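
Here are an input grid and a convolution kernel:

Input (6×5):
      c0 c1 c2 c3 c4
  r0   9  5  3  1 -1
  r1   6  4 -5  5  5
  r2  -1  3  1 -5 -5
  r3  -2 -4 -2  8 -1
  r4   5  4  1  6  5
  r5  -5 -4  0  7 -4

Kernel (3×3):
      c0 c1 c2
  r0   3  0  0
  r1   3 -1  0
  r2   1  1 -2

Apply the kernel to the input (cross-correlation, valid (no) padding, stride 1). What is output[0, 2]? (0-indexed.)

-5

The receptive field on the input at this output position is [3 1 -1 / -5 5 5 / 1 -5 -5]. Elementwise product with the kernel and sum: 3·3 + -5·3 + 5·-1 + 1·1 + -5·1 + -5·-2.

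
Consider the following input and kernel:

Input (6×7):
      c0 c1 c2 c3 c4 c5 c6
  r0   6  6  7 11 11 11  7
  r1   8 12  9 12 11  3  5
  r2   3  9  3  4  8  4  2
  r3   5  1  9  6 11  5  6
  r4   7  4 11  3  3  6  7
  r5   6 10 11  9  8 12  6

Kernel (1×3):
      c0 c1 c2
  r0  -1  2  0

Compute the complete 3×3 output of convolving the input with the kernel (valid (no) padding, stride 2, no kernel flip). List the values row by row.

6 15 11
15 5 0
1 -5 9

Output[0,0]: The receptive field on the input at this output position is [6 6 7]. Elementwise product with the kernel and sum: 6·-1 + 6·2.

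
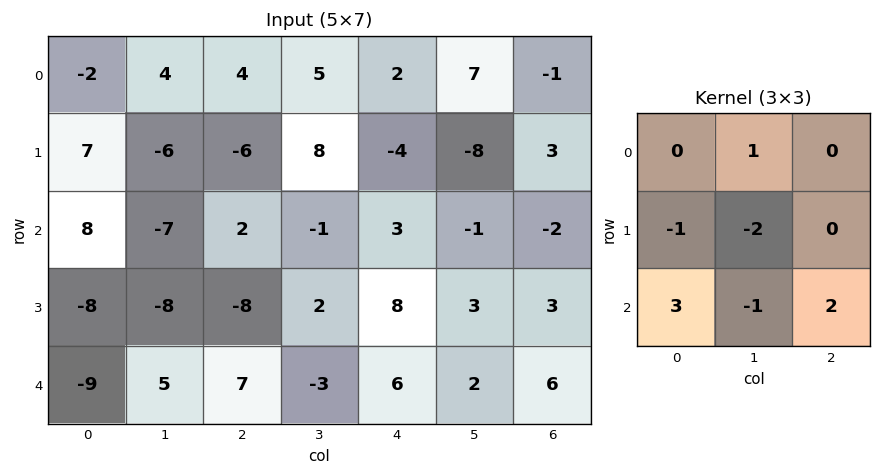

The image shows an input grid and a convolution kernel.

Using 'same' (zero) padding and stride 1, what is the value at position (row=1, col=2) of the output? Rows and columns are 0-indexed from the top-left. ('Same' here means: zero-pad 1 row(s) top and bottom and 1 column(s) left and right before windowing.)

The receptive field on the zero-padded input at this output position is [4 4 5 / -6 -6 8 / -7 2 -1]. Elementwise product with the kernel and sum: 4·1 + -6·-1 + -6·-2 + -7·3 + 2·-1 + -1·2.

-3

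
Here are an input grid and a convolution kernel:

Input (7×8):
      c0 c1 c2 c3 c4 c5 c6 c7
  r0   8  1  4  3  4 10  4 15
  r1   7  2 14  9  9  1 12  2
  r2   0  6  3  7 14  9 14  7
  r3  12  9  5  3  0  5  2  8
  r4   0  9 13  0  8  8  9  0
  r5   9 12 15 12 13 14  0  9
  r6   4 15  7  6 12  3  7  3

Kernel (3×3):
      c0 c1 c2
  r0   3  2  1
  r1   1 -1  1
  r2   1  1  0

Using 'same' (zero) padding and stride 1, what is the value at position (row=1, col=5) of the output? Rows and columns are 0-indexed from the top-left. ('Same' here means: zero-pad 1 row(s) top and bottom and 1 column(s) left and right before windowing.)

The receptive field on the zero-padded input at this output position is [4 10 4 / 9 1 12 / 14 9 14]. Elementwise product with the kernel and sum: 4·3 + 10·2 + 4·1 + 9·1 + 1·-1 + 12·1 + 14·1 + 9·1.

79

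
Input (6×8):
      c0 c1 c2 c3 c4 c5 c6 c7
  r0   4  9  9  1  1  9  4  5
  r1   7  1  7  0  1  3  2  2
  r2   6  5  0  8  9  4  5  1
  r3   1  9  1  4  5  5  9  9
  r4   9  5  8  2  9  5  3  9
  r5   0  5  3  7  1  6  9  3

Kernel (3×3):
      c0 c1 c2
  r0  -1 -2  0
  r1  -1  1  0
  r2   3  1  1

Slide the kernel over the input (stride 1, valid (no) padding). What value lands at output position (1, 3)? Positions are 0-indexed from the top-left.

21

The receptive field on the input at this output position is [0 1 3 / 8 9 4 / 4 5 5]. Elementwise product with the kernel and sum: 0·-1 + 1·-2 + 8·-1 + 9·1 + 4·3 + 5·1 + 5·1.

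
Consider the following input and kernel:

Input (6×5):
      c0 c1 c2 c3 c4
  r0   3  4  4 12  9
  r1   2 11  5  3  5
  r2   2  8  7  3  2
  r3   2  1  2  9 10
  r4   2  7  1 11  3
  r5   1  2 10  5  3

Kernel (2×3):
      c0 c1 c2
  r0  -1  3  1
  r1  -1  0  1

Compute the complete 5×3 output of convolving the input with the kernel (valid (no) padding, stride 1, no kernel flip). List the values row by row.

16 12 41
41 2 4
29 24 12
2 18 37
29 10 28

Output[0,0]: The receptive field on the input at this output position is [3 4 4 / 2 11 5]. Elementwise product with the kernel and sum: 3·-1 + 4·3 + 4·1 + 2·-1 + 5·1.
Output[0,1]: The receptive field on the input at this output position is [4 4 12 / 11 5 3]. Elementwise product with the kernel and sum: 4·-1 + 4·3 + 12·1 + 11·-1 + 3·1.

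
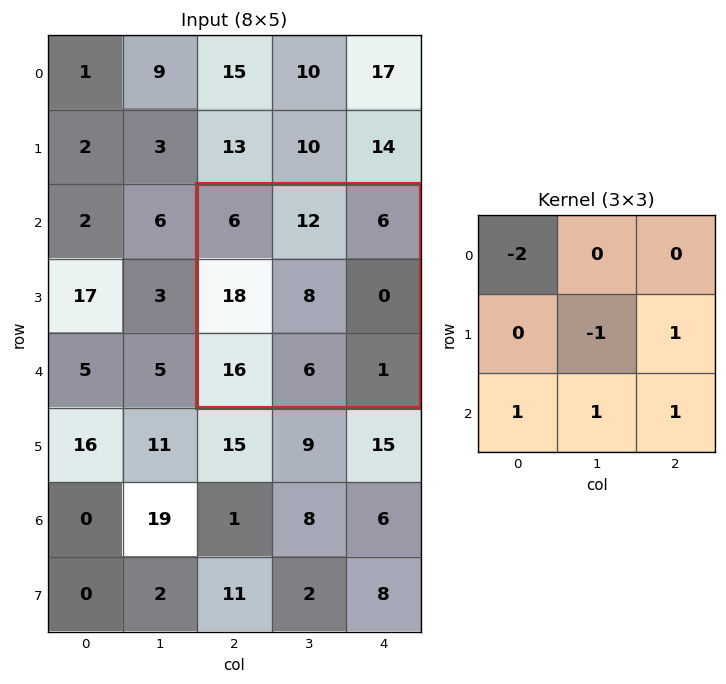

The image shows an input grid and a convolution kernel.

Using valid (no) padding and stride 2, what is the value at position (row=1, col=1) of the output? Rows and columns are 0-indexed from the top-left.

The receptive field on the input at this output position is [6 12 6 / 18 8 0 / 16 6 1]. Elementwise product with the kernel and sum: 6·-2 + 8·-1 + 0·1 + 16·1 + 6·1 + 1·1.

3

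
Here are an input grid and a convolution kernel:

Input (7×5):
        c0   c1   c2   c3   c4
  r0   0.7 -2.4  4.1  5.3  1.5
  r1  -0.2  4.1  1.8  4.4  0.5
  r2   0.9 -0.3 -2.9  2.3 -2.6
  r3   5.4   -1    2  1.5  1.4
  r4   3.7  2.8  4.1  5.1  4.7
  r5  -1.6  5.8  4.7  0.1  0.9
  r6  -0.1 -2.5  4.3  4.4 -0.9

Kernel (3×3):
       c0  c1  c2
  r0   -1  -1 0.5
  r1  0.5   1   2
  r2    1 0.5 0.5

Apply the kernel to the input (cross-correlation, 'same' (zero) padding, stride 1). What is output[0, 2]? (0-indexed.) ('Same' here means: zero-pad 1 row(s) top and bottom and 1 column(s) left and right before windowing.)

20.7

The receptive field on the zero-padded input at this output position is [0 0 0 / -2.4 4.1 5.3 / 4.1 1.8 4.4]. Elementwise product with the kernel and sum: 0·-1 + 0·-1 + 0·0.5 + -2.4·0.5 + 4.1·1 + 5.3·2 + 4.1·1 + 1.8·0.5 + 4.4·0.5.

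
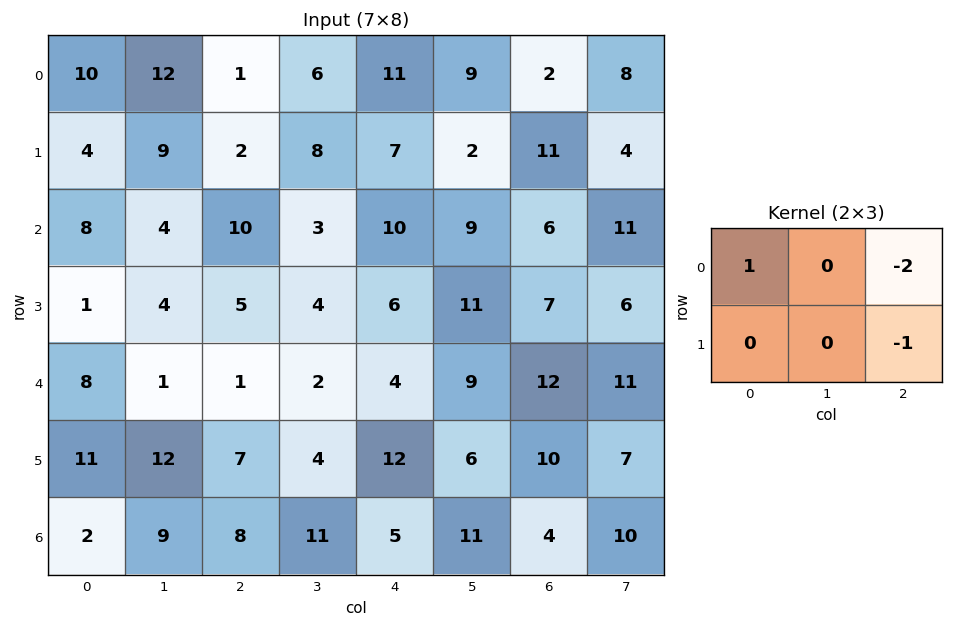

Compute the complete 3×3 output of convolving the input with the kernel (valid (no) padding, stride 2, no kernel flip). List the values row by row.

Output[0,0]: The receptive field on the input at this output position is [10 12 1 / 4 9 2]. Elementwise product with the kernel and sum: 10·1 + 1·-2 + 2·-1.
Output[0,1]: The receptive field on the input at this output position is [1 6 11 / 2 8 7]. Elementwise product with the kernel and sum: 1·1 + 11·-2 + 7·-1.

6 -28 -4
-17 -16 -9
-1 -19 -30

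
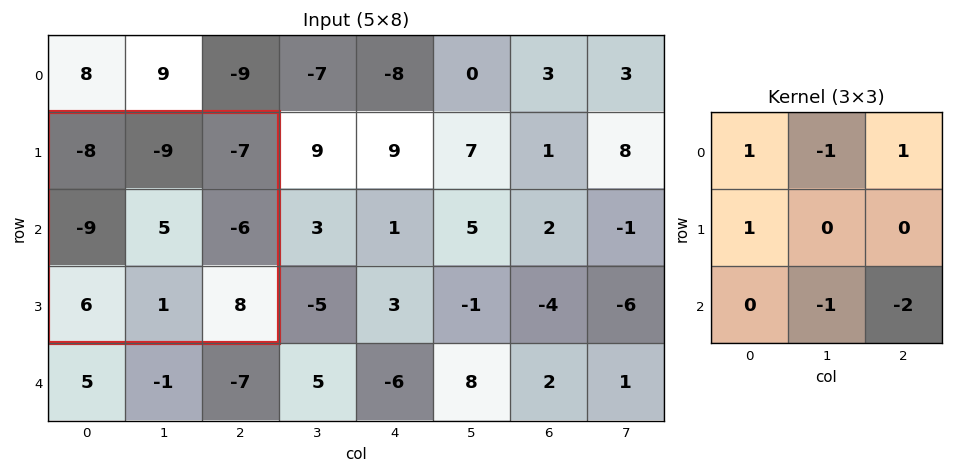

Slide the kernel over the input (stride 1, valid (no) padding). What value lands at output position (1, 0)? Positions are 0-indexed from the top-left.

The receptive field on the input at this output position is [-8 -9 -7 / -9 5 -6 / 6 1 8]. Elementwise product with the kernel and sum: -8·1 + -9·-1 + -7·1 + -9·1 + 1·-1 + 8·-2.

-32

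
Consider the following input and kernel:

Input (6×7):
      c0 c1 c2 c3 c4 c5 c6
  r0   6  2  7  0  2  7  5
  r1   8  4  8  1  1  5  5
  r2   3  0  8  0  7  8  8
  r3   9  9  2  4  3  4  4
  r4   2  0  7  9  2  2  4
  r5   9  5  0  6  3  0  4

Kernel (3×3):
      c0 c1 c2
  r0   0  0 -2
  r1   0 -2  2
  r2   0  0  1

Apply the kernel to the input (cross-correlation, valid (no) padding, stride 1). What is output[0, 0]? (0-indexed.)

2

The receptive field on the input at this output position is [6 2 7 / 8 4 8 / 3 0 8]. Elementwise product with the kernel and sum: 7·-2 + 4·-2 + 8·2 + 8·1.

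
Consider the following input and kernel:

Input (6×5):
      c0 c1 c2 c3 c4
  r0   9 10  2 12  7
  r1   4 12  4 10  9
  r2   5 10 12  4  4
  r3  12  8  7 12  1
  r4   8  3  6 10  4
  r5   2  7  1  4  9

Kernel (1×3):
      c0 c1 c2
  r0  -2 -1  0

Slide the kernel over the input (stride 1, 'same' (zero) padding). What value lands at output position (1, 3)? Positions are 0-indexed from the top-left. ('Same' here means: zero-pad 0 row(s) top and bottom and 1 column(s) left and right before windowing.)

-18

The receptive field on the zero-padded input at this output position is [4 10 9]. Elementwise product with the kernel and sum: 4·-2 + 10·-1.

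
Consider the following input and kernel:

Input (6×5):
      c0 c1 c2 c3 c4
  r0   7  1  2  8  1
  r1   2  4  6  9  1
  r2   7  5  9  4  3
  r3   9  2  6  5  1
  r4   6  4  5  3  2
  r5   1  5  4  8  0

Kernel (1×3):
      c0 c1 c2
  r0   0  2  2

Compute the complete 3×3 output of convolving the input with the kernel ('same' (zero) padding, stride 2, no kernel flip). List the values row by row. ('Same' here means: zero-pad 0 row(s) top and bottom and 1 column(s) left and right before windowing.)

Output[0,0]: The receptive field on the zero-padded input at this output position is [0 7 1]. Elementwise product with the kernel and sum: 7·2 + 1·2.

16 20 2
24 26 6
20 16 4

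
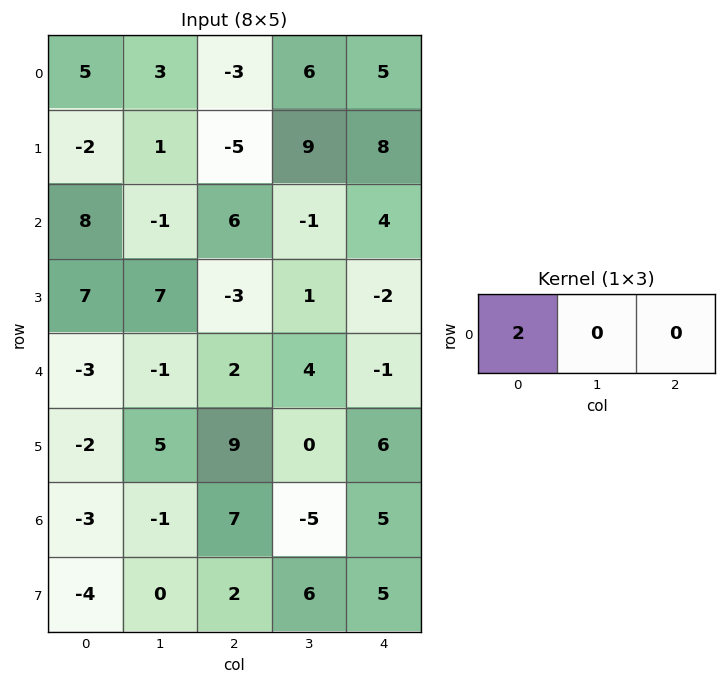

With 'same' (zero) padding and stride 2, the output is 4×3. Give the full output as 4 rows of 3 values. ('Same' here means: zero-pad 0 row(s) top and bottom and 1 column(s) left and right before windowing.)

0 6 12
0 -2 -2
0 -2 8
0 -2 -10

Output[0,0]: The receptive field on the zero-padded input at this output position is [0 5 3]. Elementwise product with the kernel and sum: 0·2.
Output[0,1]: The receptive field on the zero-padded input at this output position is [3 -3 6]. Elementwise product with the kernel and sum: 3·2.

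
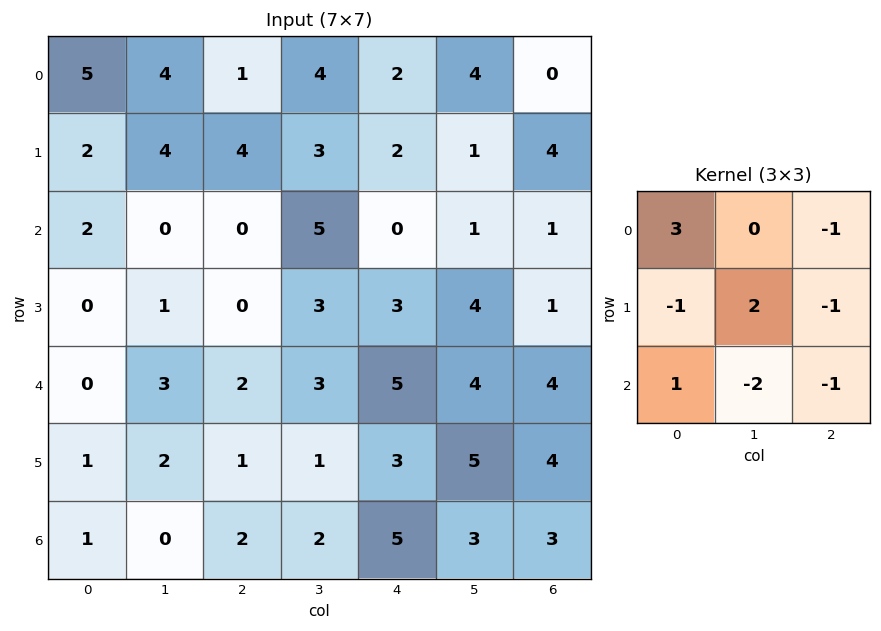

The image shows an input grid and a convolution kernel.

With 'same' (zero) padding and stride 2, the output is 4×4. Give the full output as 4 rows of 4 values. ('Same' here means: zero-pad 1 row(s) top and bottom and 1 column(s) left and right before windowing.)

-2 -13 -6 -11
-1 2 -5 6
-8 -3 -2 13
0 7 3 18

Output[0,0]: The receptive field on the zero-padded input at this output position is [0 0 0 / 0 5 4 / 0 2 4]. Elementwise product with the kernel and sum: 0·3 + 0·-1 + 0·-1 + 5·2 + 4·-1 + 0·1 + 2·-2 + 4·-1.
Output[0,1]: The receptive field on the zero-padded input at this output position is [0 0 0 / 4 1 4 / 4 4 3]. Elementwise product with the kernel and sum: 0·3 + 0·-1 + 4·-1 + 1·2 + 4·-1 + 4·1 + 4·-2 + 3·-1.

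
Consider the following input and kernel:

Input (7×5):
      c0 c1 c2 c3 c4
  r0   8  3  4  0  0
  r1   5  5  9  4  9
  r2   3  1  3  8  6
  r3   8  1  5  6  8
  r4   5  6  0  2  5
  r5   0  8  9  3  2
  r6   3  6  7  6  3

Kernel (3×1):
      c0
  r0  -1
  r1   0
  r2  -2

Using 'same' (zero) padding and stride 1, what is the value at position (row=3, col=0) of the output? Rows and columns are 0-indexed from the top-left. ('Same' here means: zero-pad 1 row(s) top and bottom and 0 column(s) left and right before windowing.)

-13

The receptive field on the zero-padded input at this output position is [3 / 8 / 5]. Elementwise product with the kernel and sum: 3·-1 + 5·-2.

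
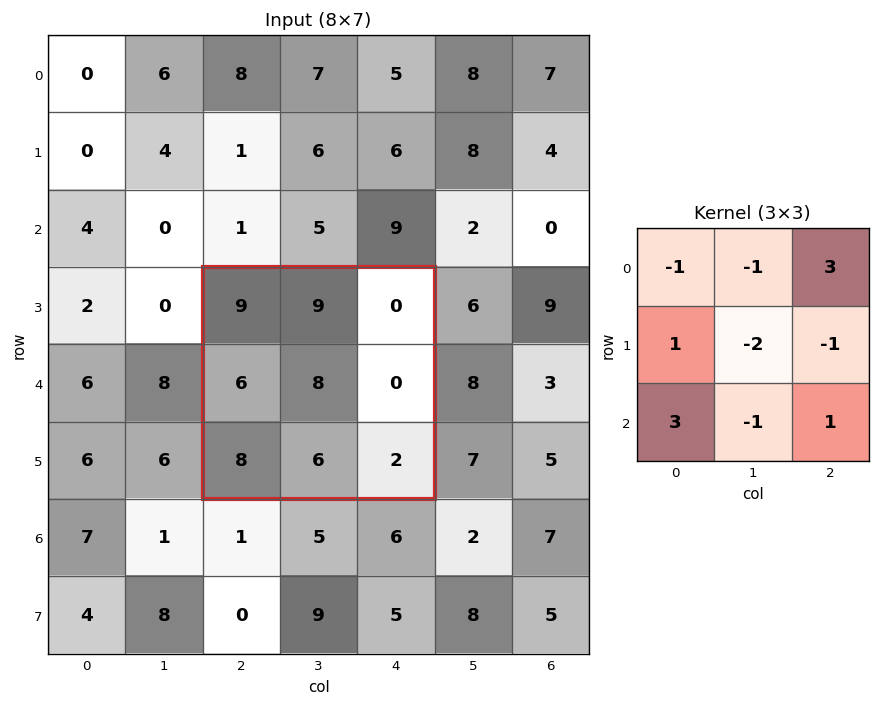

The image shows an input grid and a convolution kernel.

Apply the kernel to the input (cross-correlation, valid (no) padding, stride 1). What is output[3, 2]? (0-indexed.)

The receptive field on the input at this output position is [9 9 0 / 6 8 0 / 8 6 2]. Elementwise product with the kernel and sum: 9·-1 + 9·-1 + 0·3 + 6·1 + 8·-2 + 0·-1 + 8·3 + 6·-1 + 2·1.

-8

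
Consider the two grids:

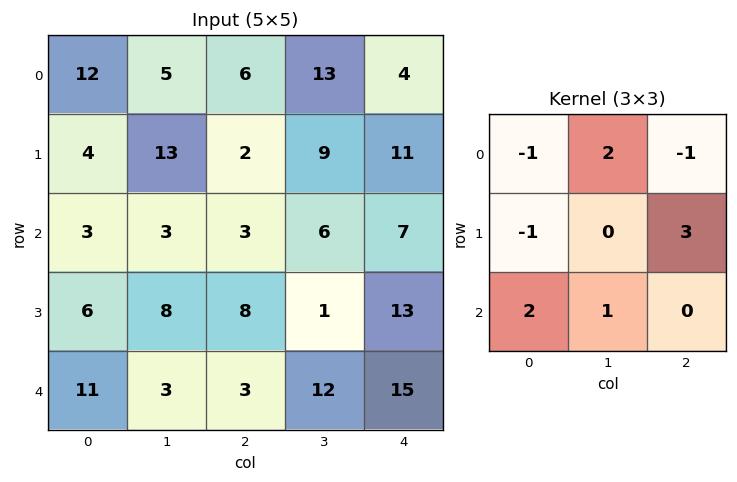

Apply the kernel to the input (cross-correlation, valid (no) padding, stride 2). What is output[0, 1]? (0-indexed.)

The receptive field on the input at this output position is [6 13 4 / 2 9 11 / 3 6 7]. Elementwise product with the kernel and sum: 6·-1 + 13·2 + 4·-1 + 2·-1 + 11·3 + 3·2 + 6·1.

59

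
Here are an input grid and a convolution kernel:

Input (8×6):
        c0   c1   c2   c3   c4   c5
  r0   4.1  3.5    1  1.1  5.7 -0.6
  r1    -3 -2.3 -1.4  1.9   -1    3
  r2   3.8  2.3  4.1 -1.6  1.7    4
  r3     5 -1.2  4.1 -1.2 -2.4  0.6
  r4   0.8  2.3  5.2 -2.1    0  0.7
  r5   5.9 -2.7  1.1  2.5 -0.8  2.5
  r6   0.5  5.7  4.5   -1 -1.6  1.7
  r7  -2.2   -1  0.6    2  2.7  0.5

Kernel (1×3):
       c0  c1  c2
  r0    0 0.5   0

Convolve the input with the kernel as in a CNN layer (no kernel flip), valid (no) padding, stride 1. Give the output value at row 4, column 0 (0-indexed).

The receptive field on the input at this output position is [0.8 2.3 5.2]. Elementwise product with the kernel and sum: 2.3·0.5.

1.15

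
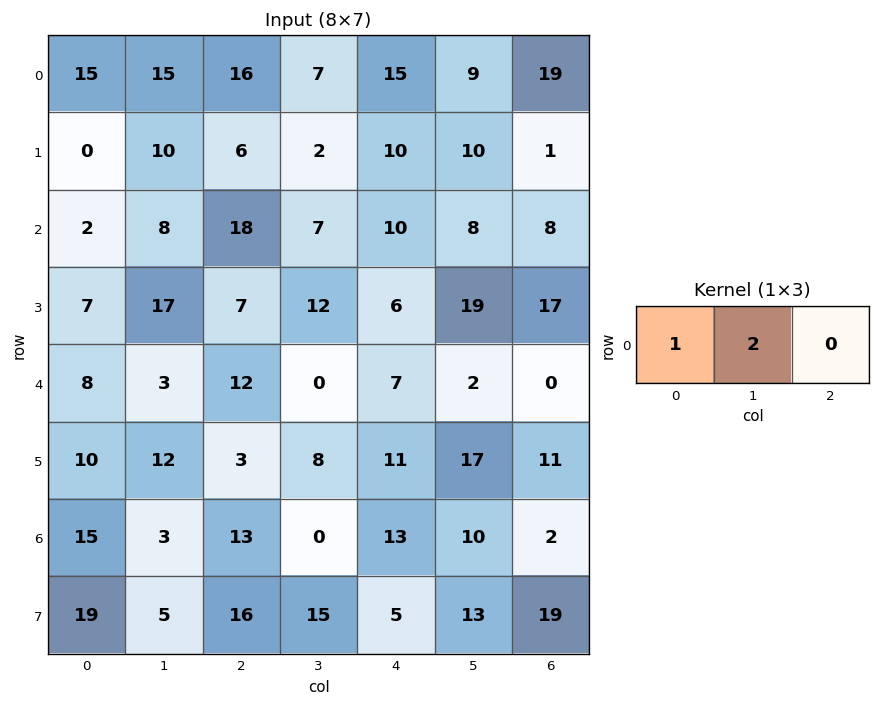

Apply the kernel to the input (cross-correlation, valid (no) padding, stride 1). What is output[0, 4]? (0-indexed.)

The receptive field on the input at this output position is [15 9 19]. Elementwise product with the kernel and sum: 15·1 + 9·2.

33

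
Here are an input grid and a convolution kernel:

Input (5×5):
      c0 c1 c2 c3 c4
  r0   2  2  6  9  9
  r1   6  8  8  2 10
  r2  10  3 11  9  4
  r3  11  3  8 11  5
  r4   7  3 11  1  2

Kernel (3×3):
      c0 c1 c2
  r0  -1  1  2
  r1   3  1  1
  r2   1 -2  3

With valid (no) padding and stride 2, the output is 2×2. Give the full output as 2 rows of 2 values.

83 62
93 61

Output[0,0]: The receptive field on the input at this output position is [2 2 6 / 6 8 8 / 10 3 11]. Elementwise product with the kernel and sum: 2·-1 + 2·1 + 6·2 + 6·3 + 8·1 + 8·1 + 10·1 + 3·-2 + 11·3.
Output[0,1]: The receptive field on the input at this output position is [6 9 9 / 8 2 10 / 11 9 4]. Elementwise product with the kernel and sum: 6·-1 + 9·1 + 9·2 + 8·3 + 2·1 + 10·1 + 11·1 + 9·-2 + 4·3.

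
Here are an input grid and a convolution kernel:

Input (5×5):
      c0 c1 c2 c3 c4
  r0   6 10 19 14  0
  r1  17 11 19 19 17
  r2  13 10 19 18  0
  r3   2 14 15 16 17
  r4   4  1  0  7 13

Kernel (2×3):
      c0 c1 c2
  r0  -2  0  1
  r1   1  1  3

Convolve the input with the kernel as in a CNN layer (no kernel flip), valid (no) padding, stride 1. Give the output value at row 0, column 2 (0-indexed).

The receptive field on the input at this output position is [19 14 0 / 19 19 17]. Elementwise product with the kernel and sum: 19·-2 + 0·1 + 19·1 + 19·1 + 17·3.

51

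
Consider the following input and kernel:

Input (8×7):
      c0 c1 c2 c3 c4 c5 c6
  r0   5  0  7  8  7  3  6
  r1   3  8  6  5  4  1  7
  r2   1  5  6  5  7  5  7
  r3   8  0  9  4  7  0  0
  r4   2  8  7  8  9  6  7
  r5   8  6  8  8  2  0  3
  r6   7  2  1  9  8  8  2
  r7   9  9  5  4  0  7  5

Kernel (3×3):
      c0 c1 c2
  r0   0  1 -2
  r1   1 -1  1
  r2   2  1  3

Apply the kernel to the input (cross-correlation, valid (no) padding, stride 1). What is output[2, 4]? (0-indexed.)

The receptive field on the input at this output position is [7 5 7 / 7 0 0 / 9 6 7]. Elementwise product with the kernel and sum: 5·1 + 7·-2 + 7·1 + 0·-1 + 0·1 + 9·2 + 6·1 + 7·3.

43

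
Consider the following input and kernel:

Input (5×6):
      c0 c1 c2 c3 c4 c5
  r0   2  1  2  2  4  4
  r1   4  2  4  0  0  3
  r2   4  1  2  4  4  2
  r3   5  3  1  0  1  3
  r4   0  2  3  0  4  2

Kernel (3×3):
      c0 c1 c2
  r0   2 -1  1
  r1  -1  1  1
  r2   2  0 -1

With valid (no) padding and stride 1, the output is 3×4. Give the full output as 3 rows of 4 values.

13 2 2 13
18 11 15 2
5 6 6 8

Output[0,0]: The receptive field on the input at this output position is [2 1 2 / 4 2 4 / 4 1 2]. Elementwise product with the kernel and sum: 2·2 + 1·-1 + 2·1 + 4·-1 + 2·1 + 4·1 + 4·2 + 2·-1.
Output[0,1]: The receptive field on the input at this output position is [1 2 2 / 2 4 0 / 1 2 4]. Elementwise product with the kernel and sum: 1·2 + 2·-1 + 2·1 + 2·-1 + 4·1 + 0·1 + 1·2 + 4·-1.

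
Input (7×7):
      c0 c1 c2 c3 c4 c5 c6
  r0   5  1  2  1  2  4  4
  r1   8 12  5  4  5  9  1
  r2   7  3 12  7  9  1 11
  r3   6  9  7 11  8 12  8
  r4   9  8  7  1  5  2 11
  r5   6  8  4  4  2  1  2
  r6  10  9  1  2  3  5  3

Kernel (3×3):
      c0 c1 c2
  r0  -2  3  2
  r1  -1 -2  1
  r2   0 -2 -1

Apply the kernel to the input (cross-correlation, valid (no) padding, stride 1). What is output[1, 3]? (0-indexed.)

-27

The receptive field on the input at this output position is [4 5 9 / 7 9 1 / 11 8 12]. Elementwise product with the kernel and sum: 4·-2 + 5·3 + 9·2 + 7·-1 + 9·-2 + 1·1 + 8·-2 + 12·-1.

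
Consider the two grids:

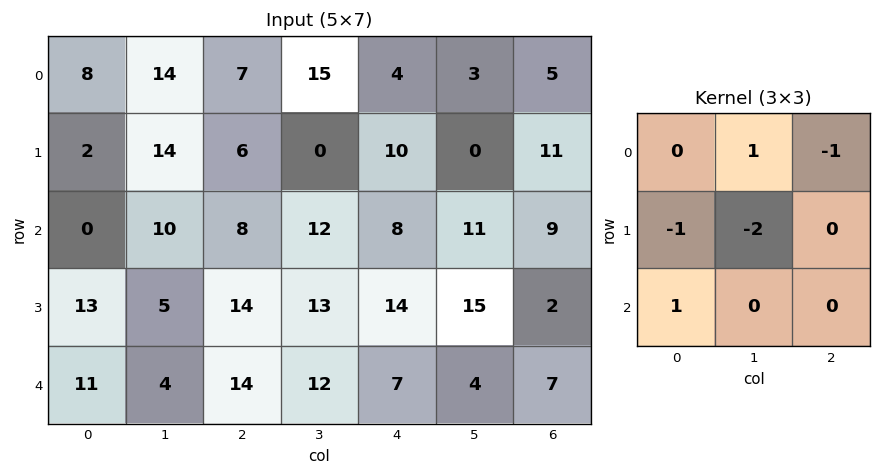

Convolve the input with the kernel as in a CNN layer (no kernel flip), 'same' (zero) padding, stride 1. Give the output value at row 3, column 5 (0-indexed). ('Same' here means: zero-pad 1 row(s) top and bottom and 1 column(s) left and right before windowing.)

-35

The receptive field on the zero-padded input at this output position is [8 11 9 / 14 15 2 / 7 4 7]. Elementwise product with the kernel and sum: 11·1 + 9·-1 + 14·-1 + 15·-2 + 7·1.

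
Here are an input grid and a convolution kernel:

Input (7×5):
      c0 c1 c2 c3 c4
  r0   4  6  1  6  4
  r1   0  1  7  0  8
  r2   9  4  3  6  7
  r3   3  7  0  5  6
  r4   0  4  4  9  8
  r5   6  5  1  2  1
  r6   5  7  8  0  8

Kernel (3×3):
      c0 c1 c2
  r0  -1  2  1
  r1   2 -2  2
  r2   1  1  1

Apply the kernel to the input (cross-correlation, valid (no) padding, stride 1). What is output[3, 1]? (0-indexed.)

The receptive field on the input at this output position is [7 0 5 / 4 4 9 / 5 1 2]. Elementwise product with the kernel and sum: 7·-1 + 0·2 + 5·1 + 4·2 + 4·-2 + 9·2 + 5·1 + 1·1 + 2·1.

24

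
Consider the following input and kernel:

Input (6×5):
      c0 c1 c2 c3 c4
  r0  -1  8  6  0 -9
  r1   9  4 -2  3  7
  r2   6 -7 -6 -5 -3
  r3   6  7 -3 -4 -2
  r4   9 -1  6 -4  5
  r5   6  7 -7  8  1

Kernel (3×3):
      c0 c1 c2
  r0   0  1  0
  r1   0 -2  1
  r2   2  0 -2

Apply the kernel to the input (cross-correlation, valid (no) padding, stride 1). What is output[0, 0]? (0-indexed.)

The receptive field on the input at this output position is [-1 8 6 / 9 4 -2 / 6 -7 -6]. Elementwise product with the kernel and sum: 8·1 + 4·-2 + -2·1 + 6·2 + -6·-2.

22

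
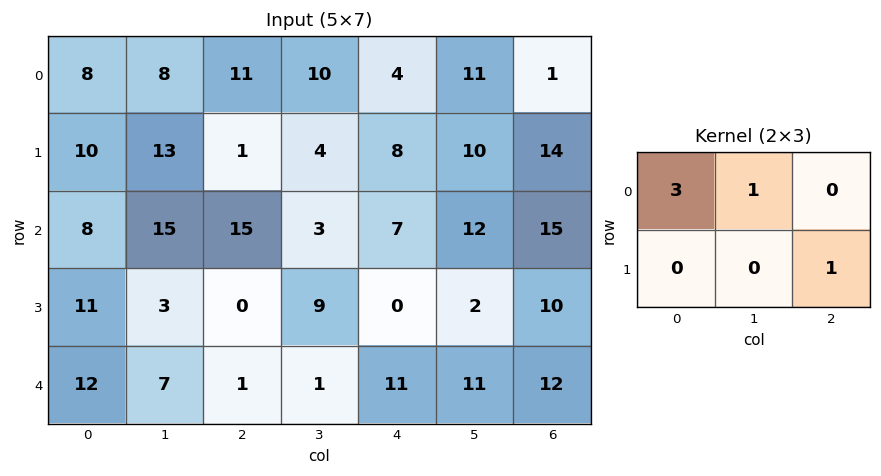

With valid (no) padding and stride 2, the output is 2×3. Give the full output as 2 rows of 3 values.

Output[0,0]: The receptive field on the input at this output position is [8 8 11 / 10 13 1]. Elementwise product with the kernel and sum: 8·3 + 8·1 + 1·1.

33 51 37
39 48 43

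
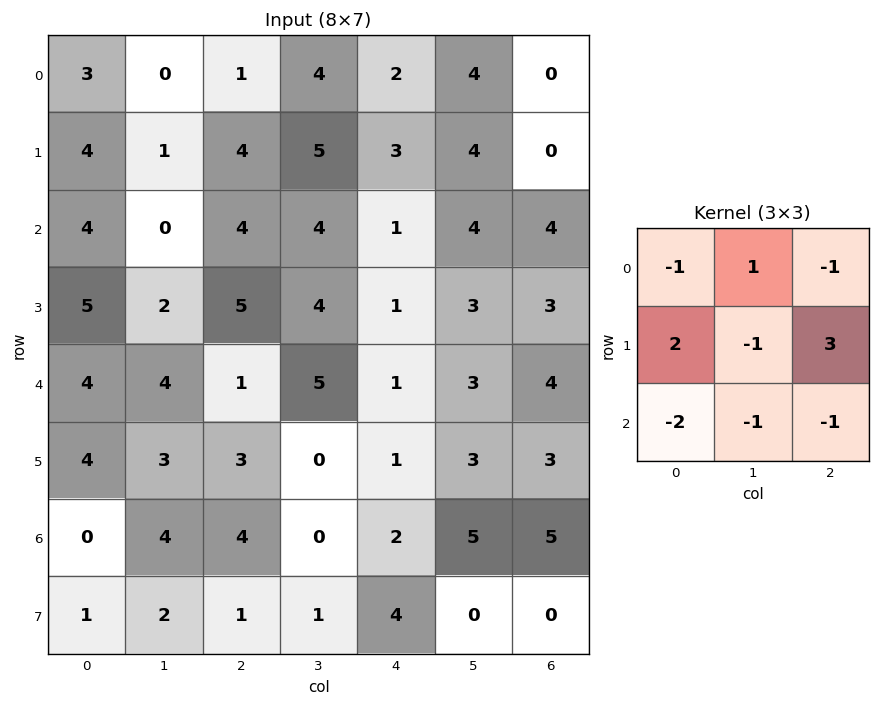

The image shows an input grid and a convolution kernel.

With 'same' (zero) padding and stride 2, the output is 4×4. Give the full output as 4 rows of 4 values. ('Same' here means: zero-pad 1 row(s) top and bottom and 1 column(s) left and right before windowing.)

-8 0 1 0
-8 -7 1 -9
4 12 8 -7
10 -2 5 5

Output[0,0]: The receptive field on the zero-padded input at this output position is [0 0 0 / 0 3 0 / 0 4 1]. Elementwise product with the kernel and sum: 0·-1 + 0·1 + 0·-1 + 0·2 + 3·-1 + 0·3 + 0·-2 + 4·-1 + 1·-1.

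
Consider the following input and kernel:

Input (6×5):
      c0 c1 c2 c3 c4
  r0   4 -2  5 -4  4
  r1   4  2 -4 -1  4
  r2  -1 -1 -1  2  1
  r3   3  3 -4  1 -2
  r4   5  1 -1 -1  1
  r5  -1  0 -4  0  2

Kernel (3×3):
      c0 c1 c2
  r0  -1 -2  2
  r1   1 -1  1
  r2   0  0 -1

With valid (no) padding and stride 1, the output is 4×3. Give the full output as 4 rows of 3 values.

9 -13 11
-13 5 14
-2 16 -9
-10 8 -3

Output[0,0]: The receptive field on the input at this output position is [4 -2 5 / 4 2 -4 / -1 -1 -1]. Elementwise product with the kernel and sum: 4·-1 + -2·-2 + 5·2 + 4·1 + 2·-1 + -4·1 + -1·-1.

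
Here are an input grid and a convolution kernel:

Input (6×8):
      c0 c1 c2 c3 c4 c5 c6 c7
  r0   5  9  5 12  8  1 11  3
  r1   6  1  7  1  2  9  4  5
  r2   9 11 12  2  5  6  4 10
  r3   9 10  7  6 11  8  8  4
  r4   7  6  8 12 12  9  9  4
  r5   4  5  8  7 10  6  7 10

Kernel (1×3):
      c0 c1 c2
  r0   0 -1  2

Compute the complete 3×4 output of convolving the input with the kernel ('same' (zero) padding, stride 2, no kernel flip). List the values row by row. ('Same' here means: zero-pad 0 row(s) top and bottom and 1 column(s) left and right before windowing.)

Output[0,0]: The receptive field on the zero-padded input at this output position is [0 5 9]. Elementwise product with the kernel and sum: 5·-1 + 9·2.

13 19 -6 -5
13 -8 7 16
5 16 6 -1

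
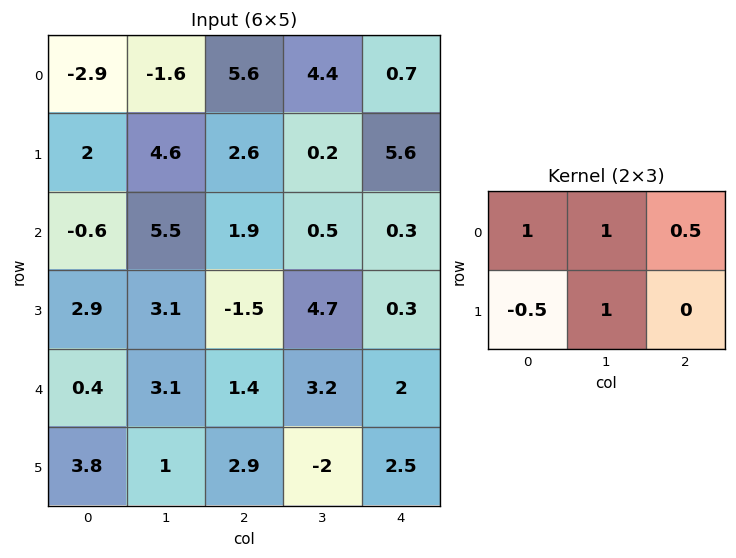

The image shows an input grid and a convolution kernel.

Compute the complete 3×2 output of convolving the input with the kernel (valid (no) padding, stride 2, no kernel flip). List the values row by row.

1.9 9.25
7.5 8
3.3 2.15

Output[0,0]: The receptive field on the input at this output position is [-2.9 -1.6 5.6 / 2 4.6 2.6]. Elementwise product with the kernel and sum: -2.9·1 + -1.6·1 + 5.6·0.5 + 2·-0.5 + 4.6·1.
Output[0,1]: The receptive field on the input at this output position is [5.6 4.4 0.7 / 2.6 0.2 5.6]. Elementwise product with the kernel and sum: 5.6·1 + 4.4·1 + 0.7·0.5 + 2.6·-0.5 + 0.2·1.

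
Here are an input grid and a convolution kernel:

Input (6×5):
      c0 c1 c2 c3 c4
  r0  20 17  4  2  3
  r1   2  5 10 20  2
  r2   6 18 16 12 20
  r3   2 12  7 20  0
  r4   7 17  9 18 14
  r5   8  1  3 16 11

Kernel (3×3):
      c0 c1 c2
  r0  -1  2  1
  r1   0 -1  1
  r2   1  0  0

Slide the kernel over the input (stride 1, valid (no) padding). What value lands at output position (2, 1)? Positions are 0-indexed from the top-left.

The receptive field on the input at this output position is [18 16 12 / 12 7 20 / 17 9 18]. Elementwise product with the kernel and sum: 18·-1 + 16·2 + 12·1 + 7·-1 + 20·1 + 17·1.

56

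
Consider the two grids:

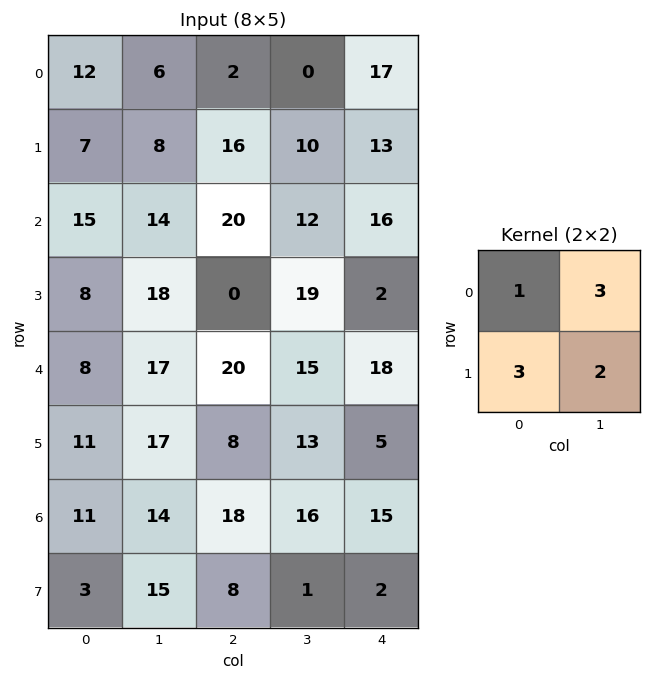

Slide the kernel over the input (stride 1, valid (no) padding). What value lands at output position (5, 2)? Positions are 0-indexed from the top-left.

The receptive field on the input at this output position is [8 13 / 18 16]. Elementwise product with the kernel and sum: 8·1 + 13·3 + 18·3 + 16·2.

133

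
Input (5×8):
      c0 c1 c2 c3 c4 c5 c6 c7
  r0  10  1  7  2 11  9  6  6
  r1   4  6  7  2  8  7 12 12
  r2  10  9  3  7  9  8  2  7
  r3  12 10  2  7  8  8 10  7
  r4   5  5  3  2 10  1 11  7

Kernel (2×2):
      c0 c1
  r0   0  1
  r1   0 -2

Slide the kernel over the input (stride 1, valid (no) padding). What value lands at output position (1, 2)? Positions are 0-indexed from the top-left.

The receptive field on the input at this output position is [7 2 / 3 7]. Elementwise product with the kernel and sum: 2·1 + 7·-2.

-12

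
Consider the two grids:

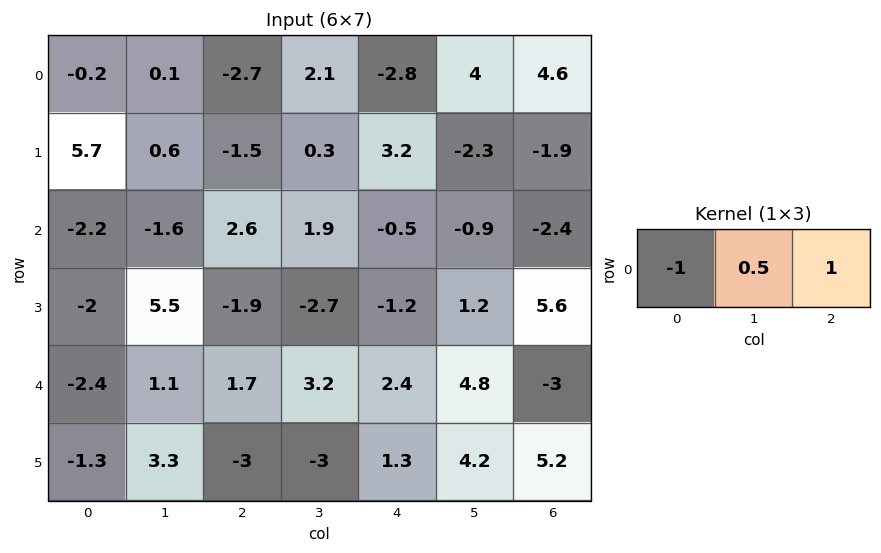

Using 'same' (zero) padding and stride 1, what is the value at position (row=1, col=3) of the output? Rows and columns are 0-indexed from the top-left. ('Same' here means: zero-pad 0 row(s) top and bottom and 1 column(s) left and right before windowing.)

4.85

The receptive field on the zero-padded input at this output position is [-1.5 0.3 3.2]. Elementwise product with the kernel and sum: -1.5·-1 + 0.3·0.5 + 3.2·1.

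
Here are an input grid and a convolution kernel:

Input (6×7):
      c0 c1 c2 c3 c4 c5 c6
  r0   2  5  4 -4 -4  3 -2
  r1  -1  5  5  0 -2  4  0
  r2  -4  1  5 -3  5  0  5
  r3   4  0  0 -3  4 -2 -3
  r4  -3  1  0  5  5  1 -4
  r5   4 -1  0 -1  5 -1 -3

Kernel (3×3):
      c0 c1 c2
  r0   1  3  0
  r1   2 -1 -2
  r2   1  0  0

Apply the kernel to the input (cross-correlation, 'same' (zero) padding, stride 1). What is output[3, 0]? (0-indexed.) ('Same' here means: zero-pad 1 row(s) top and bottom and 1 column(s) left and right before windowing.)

The receptive field on the zero-padded input at this output position is [0 -4 1 / 0 4 0 / 0 -3 1]. Elementwise product with the kernel and sum: 0·1 + -4·3 + 0·2 + 4·-1 + 0·-2 + 0·1.

-16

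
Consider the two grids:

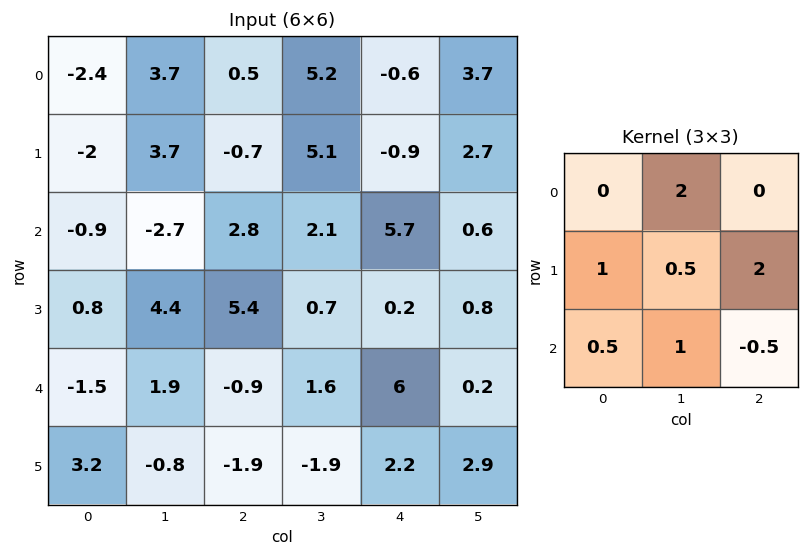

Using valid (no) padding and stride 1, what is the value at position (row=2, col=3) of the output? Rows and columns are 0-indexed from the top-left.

20.5

The receptive field on the input at this output position is [2.1 5.7 0.6 / 0.7 0.2 0.8 / 1.6 6 0.2]. Elementwise product with the kernel and sum: 5.7·2 + 0.7·1 + 0.2·0.5 + 0.8·2 + 1.6·0.5 + 6·1 + 0.2·-0.5.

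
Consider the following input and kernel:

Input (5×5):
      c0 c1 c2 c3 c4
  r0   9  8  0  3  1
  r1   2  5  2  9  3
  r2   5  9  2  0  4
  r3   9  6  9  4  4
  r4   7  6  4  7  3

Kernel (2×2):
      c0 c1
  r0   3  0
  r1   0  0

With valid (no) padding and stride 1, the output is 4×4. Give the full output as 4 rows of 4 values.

Output[0,0]: The receptive field on the input at this output position is [9 8 / 2 5]. Elementwise product with the kernel and sum: 9·3.
Output[0,1]: The receptive field on the input at this output position is [8 0 / 5 2]. Elementwise product with the kernel and sum: 8·3.

27 24 0 9
6 15 6 27
15 27 6 0
27 18 27 12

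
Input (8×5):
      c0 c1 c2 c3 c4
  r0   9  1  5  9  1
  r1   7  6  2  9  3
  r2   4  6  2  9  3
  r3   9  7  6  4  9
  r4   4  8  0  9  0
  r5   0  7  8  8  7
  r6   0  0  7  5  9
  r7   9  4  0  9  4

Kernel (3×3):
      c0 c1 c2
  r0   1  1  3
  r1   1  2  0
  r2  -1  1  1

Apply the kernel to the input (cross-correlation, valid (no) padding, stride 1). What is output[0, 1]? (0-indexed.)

48

The receptive field on the input at this output position is [1 5 9 / 6 2 9 / 6 2 9]. Elementwise product with the kernel and sum: 1·1 + 5·1 + 9·3 + 6·1 + 2·2 + 6·-1 + 2·1 + 9·1.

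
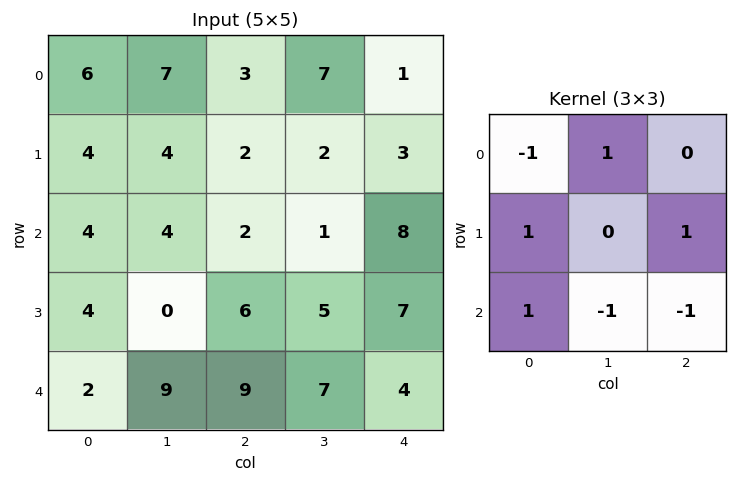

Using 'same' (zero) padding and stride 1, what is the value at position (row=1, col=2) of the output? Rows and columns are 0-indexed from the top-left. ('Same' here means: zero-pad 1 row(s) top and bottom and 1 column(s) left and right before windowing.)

3

The receptive field on the zero-padded input at this output position is [7 3 7 / 4 2 2 / 4 2 1]. Elementwise product with the kernel and sum: 7·-1 + 3·1 + 4·1 + 2·1 + 4·1 + 2·-1 + 1·-1.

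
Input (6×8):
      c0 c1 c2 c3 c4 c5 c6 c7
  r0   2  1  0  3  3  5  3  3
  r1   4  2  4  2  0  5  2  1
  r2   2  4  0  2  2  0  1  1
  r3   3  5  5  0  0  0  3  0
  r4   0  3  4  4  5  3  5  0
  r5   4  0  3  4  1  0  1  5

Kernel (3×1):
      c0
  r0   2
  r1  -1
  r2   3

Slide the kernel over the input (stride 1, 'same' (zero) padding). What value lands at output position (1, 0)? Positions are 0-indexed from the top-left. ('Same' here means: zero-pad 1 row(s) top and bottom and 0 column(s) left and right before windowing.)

6

The receptive field on the zero-padded input at this output position is [2 / 4 / 2]. Elementwise product with the kernel and sum: 2·2 + 4·-1 + 2·3.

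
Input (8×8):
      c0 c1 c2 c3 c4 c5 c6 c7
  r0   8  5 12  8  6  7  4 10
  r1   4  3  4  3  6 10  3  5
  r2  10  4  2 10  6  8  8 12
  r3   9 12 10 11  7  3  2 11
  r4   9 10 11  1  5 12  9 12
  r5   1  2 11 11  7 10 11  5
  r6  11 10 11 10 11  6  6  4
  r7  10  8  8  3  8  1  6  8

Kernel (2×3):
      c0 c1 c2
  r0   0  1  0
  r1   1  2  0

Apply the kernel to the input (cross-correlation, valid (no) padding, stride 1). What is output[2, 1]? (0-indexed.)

The receptive field on the input at this output position is [4 2 10 / 12 10 11]. Elementwise product with the kernel and sum: 2·1 + 12·1 + 10·2.

34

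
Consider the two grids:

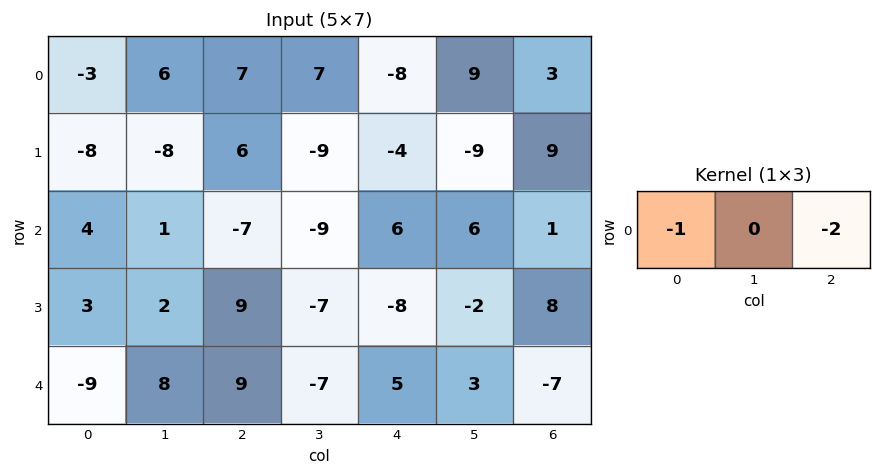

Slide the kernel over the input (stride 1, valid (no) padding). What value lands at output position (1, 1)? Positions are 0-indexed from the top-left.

The receptive field on the input at this output position is [-8 6 -9]. Elementwise product with the kernel and sum: -8·-1 + -9·-2.

26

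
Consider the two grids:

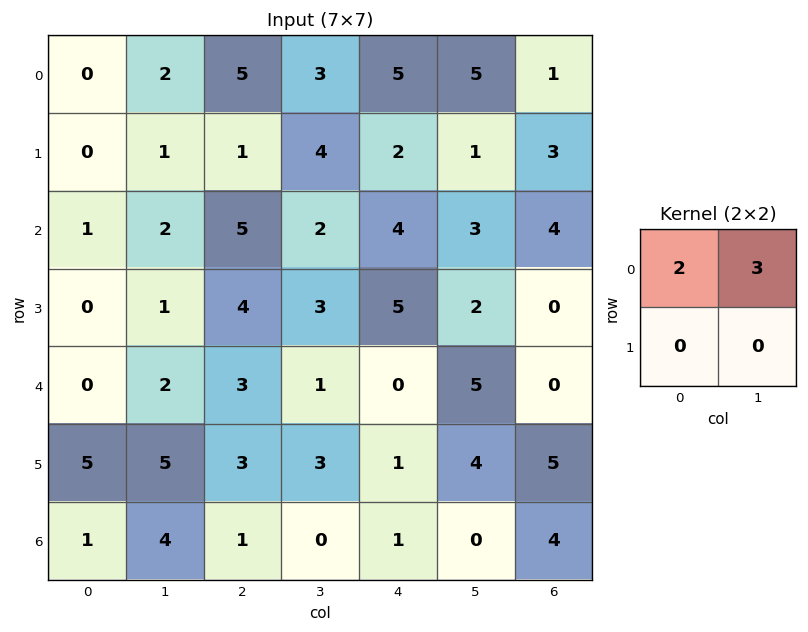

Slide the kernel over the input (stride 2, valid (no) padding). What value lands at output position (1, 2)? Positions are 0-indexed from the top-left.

17

The receptive field on the input at this output position is [4 3 / 5 2]. Elementwise product with the kernel and sum: 4·2 + 3·3.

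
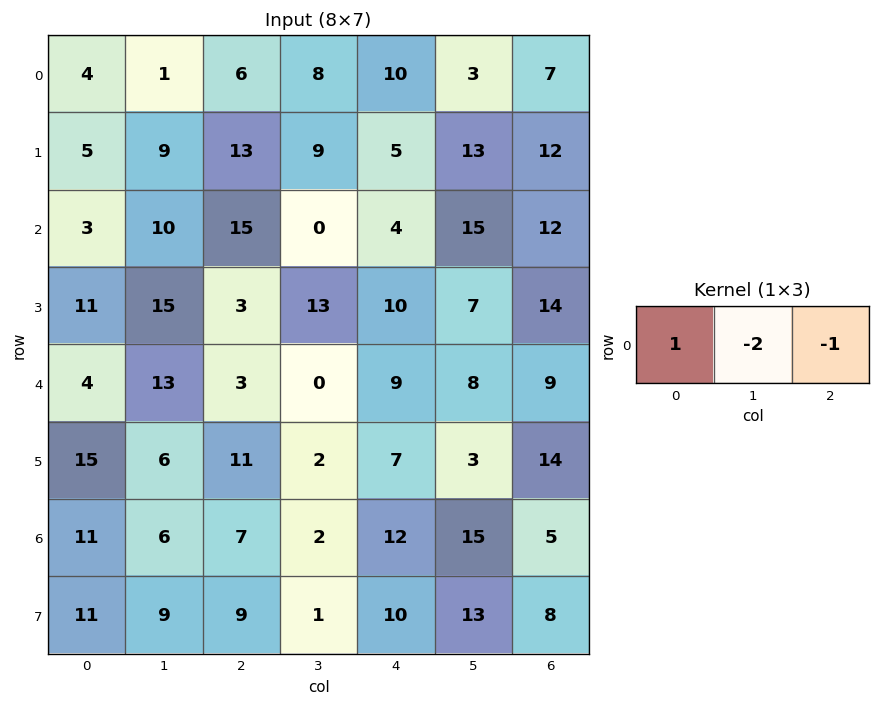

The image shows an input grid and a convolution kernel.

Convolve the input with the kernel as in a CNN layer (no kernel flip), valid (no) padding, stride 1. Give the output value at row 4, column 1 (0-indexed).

7

The receptive field on the input at this output position is [13 3 0]. Elementwise product with the kernel and sum: 13·1 + 3·-2 + 0·-1.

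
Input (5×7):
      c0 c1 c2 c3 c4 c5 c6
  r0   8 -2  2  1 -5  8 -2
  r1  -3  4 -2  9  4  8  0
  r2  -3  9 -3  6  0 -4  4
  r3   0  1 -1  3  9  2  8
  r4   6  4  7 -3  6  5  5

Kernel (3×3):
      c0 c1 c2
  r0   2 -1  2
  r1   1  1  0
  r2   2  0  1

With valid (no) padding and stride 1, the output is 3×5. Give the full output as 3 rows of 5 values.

Output[0,0]: The receptive field on the input at this output position is [8 -2 2 / -3 4 -2 / -3 9 -3]. Elementwise product with the kernel and sum: 8·2 + -2·-1 + 2·2 + -3·1 + 4·1 + -3·2 + -3·1.

14 22 -6 44 -6
-9 39 5 44 22
-1 38 10 15 40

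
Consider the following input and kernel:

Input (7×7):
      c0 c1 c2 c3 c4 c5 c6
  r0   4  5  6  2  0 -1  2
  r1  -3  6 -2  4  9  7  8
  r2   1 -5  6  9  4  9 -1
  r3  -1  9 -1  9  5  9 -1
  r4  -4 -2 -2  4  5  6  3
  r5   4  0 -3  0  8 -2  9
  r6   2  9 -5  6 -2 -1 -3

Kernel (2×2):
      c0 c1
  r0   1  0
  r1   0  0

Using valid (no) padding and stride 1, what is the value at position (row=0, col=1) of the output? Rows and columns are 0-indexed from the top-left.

The receptive field on the input at this output position is [5 6 / 6 -2]. Elementwise product with the kernel and sum: 5·1.

5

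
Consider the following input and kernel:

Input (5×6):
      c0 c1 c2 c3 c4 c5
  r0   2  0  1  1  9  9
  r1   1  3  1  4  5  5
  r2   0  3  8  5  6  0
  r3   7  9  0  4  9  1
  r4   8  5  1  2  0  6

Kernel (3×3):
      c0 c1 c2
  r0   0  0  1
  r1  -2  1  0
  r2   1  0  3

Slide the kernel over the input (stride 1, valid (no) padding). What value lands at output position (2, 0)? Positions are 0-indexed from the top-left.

The receptive field on the input at this output position is [0 3 8 / 7 9 0 / 8 5 1]. Elementwise product with the kernel and sum: 8·1 + 7·-2 + 9·1 + 8·1 + 1·3.

14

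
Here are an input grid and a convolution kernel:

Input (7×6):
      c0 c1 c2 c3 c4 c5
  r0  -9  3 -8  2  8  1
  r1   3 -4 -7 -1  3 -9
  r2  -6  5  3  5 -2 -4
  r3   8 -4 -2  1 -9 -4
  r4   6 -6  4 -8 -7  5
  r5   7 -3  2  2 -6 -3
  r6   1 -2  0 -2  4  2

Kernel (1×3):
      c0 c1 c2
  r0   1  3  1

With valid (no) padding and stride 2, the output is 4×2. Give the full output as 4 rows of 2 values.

-8 6
12 16
-8 -27
-5 -2

Output[0,0]: The receptive field on the input at this output position is [-9 3 -8]. Elementwise product with the kernel and sum: -9·1 + 3·3 + -8·1.
Output[0,1]: The receptive field on the input at this output position is [-8 2 8]. Elementwise product with the kernel and sum: -8·1 + 2·3 + 8·1.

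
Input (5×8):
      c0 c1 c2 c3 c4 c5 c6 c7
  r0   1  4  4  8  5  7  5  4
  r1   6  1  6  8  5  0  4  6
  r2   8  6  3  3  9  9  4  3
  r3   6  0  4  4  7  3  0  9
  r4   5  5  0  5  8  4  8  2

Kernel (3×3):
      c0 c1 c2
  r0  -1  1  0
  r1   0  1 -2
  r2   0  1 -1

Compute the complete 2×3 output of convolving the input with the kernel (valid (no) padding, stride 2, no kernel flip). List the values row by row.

-5 -4 -1
-5 -13 -1

Output[0,0]: The receptive field on the input at this output position is [1 4 4 / 6 1 6 / 8 6 3]. Elementwise product with the kernel and sum: 1·-1 + 4·1 + 1·1 + 6·-2 + 6·1 + 3·-1.
Output[0,1]: The receptive field on the input at this output position is [4 8 5 / 6 8 5 / 3 3 9]. Elementwise product with the kernel and sum: 4·-1 + 8·1 + 8·1 + 5·-2 + 3·1 + 9·-1.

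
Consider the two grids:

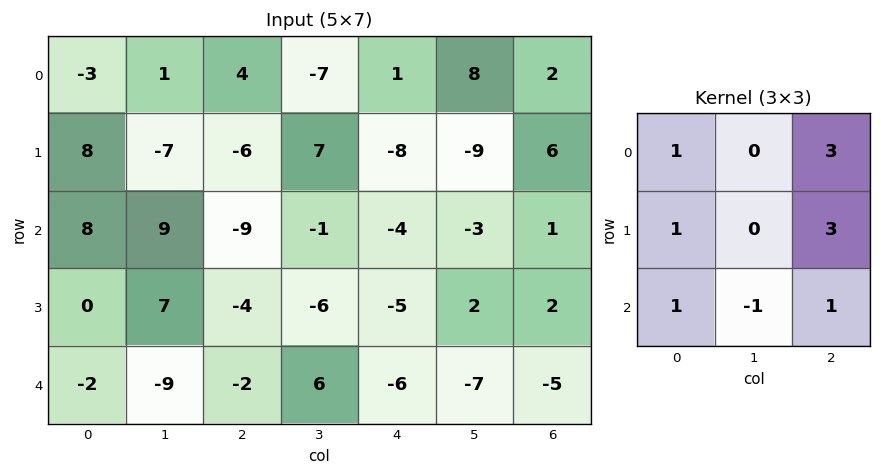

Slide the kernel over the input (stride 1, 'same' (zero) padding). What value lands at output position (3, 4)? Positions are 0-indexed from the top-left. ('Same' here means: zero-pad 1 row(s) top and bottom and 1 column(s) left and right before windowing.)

-5

The receptive field on the zero-padded input at this output position is [-1 -4 -3 / -6 -5 2 / 6 -6 -7]. Elementwise product with the kernel and sum: -1·1 + -3·3 + -6·1 + 2·3 + 6·1 + -6·-1 + -7·1.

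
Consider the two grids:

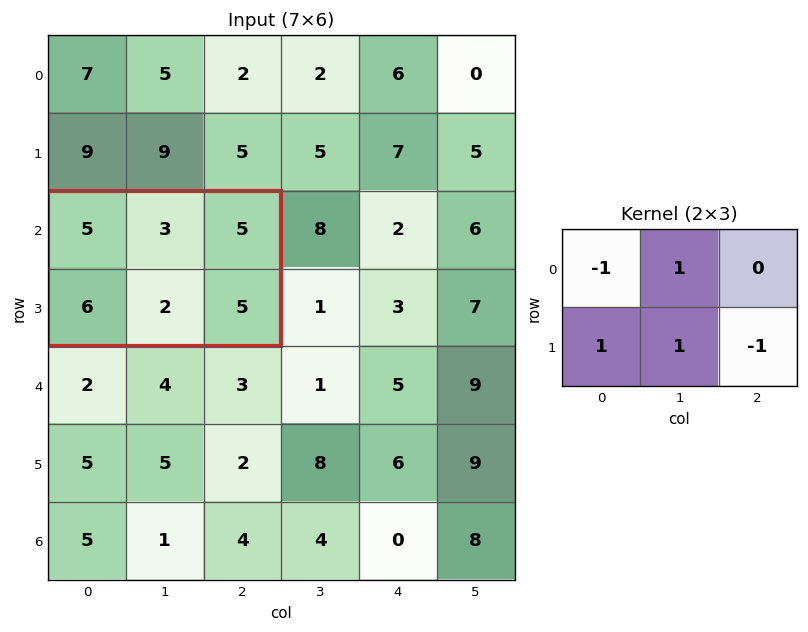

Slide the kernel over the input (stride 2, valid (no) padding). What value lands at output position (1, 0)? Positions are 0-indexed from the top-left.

1

The receptive field on the input at this output position is [5 3 5 / 6 2 5]. Elementwise product with the kernel and sum: 5·-1 + 3·1 + 6·1 + 2·1 + 5·-1.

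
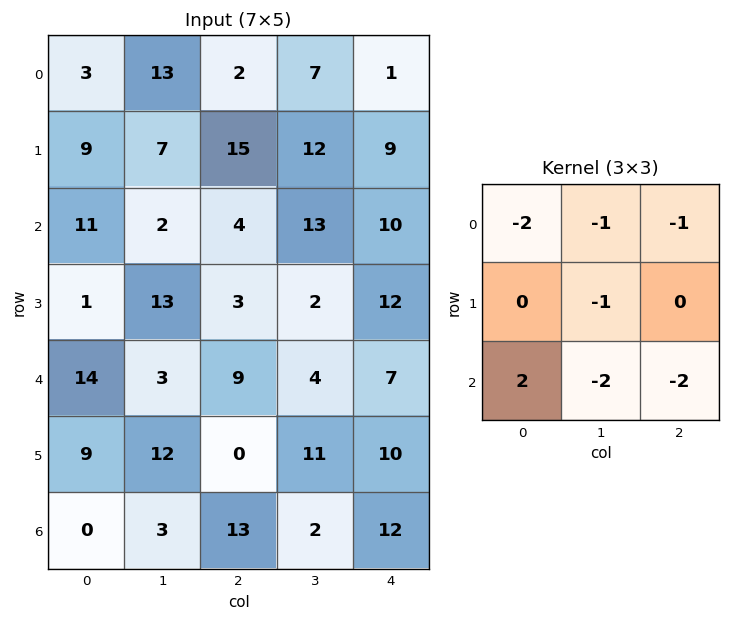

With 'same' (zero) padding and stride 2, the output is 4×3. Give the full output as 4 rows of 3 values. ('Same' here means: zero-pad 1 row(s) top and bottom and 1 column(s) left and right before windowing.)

-35 -42 5
-55 -29 -63
-70 -38 -21
-21 -48 -44

Output[0,0]: The receptive field on the zero-padded input at this output position is [0 0 0 / 0 3 13 / 0 9 7]. Elementwise product with the kernel and sum: 0·-2 + 0·-1 + 0·-1 + 3·-1 + 0·2 + 9·-2 + 7·-2.
Output[0,1]: The receptive field on the zero-padded input at this output position is [0 0 0 / 13 2 7 / 7 15 12]. Elementwise product with the kernel and sum: 0·-2 + 0·-1 + 0·-1 + 2·-1 + 7·2 + 15·-2 + 12·-2.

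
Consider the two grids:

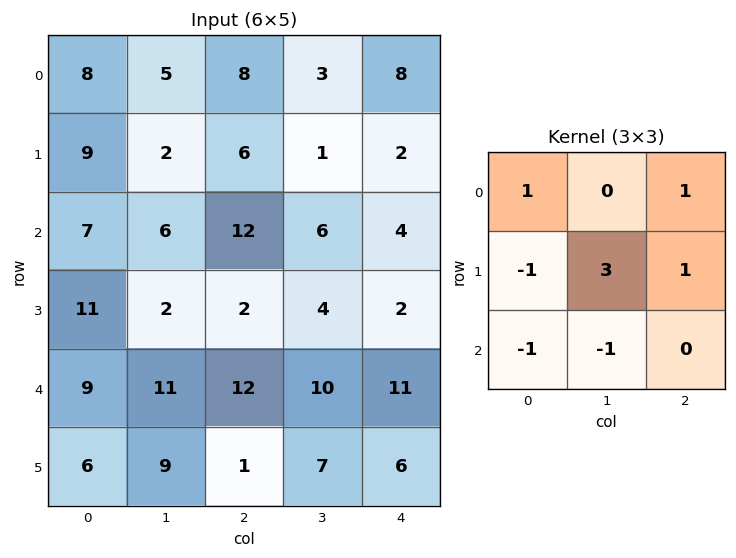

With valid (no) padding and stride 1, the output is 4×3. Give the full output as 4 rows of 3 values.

6 7 -3
25 35 12
-4 -3 6
34 31 25

Output[0,0]: The receptive field on the input at this output position is [8 5 8 / 9 2 6 / 7 6 12]. Elementwise product with the kernel and sum: 8·1 + 8·1 + 9·-1 + 2·3 + 6·1 + 7·-1 + 6·-1.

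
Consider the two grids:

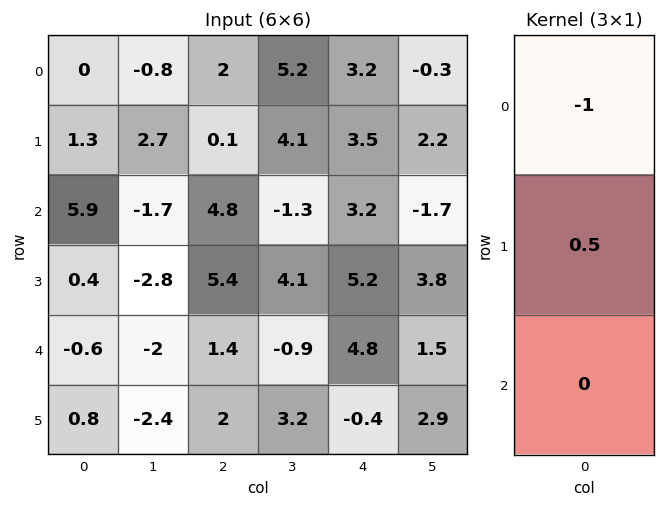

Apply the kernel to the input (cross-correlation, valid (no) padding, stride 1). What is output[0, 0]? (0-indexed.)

0.65

The receptive field on the input at this output position is [0 / 1.3 / 5.9]. Elementwise product with the kernel and sum: 0·-1 + 1.3·0.5.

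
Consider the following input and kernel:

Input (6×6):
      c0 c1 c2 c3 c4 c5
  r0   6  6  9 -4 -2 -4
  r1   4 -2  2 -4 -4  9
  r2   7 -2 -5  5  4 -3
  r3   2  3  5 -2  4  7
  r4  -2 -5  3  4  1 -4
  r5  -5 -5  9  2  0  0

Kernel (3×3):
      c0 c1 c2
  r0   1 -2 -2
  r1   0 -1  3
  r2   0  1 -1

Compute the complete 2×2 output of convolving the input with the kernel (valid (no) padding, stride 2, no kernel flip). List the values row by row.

-13 14
25 -6

Output[0,0]: The receptive field on the input at this output position is [6 6 9 / 4 -2 2 / 7 -2 -5]. Elementwise product with the kernel and sum: 6·1 + 6·-2 + 9·-2 + -2·-1 + 2·3 + -2·1 + -5·-1.
Output[0,1]: The receptive field on the input at this output position is [9 -4 -2 / 2 -4 -4 / -5 5 4]. Elementwise product with the kernel and sum: 9·1 + -4·-2 + -2·-2 + -4·-1 + -4·3 + 5·1 + 4·-1.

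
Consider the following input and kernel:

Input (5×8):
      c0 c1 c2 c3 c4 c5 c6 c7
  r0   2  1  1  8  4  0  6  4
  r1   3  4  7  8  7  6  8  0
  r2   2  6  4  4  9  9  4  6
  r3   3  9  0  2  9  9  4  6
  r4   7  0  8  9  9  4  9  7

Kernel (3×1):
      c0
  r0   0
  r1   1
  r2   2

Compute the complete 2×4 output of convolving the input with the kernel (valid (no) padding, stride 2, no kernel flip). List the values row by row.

7 15 25 16
17 16 27 22

Output[0,0]: The receptive field on the input at this output position is [2 / 3 / 2]. Elementwise product with the kernel and sum: 3·1 + 2·2.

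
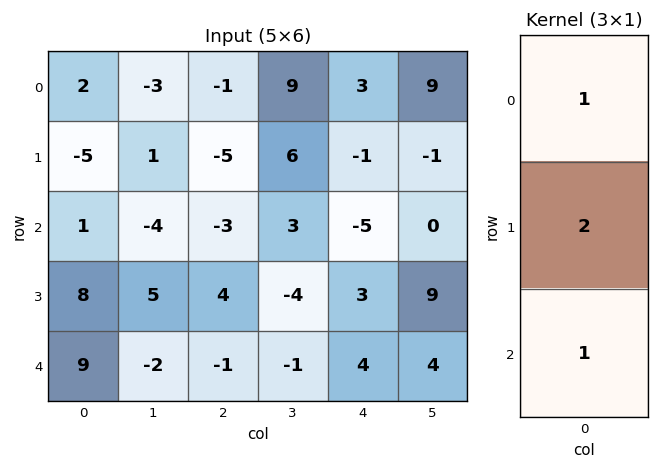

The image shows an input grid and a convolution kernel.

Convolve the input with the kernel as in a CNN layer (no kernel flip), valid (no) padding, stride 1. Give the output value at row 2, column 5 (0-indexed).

The receptive field on the input at this output position is [0 / 9 / 4]. Elementwise product with the kernel and sum: 0·1 + 9·2 + 4·1.

22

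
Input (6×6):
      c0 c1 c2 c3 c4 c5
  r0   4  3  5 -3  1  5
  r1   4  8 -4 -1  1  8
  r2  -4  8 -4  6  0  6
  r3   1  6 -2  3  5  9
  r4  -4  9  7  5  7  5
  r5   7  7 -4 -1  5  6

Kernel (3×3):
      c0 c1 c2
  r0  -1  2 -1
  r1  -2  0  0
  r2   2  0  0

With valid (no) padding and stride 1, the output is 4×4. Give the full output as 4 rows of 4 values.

-19 10 -12 14
26 -19 5 -11
14 -16 34 -8
35 -17 -19 -14

Output[0,0]: The receptive field on the input at this output position is [4 3 5 / 4 8 -4 / -4 8 -4]. Elementwise product with the kernel and sum: 4·-1 + 3·2 + 5·-1 + 4·-2 + -4·2.
Output[0,1]: The receptive field on the input at this output position is [3 5 -3 / 8 -4 -1 / 8 -4 6]. Elementwise product with the kernel and sum: 3·-1 + 5·2 + -3·-1 + 8·-2 + 8·2.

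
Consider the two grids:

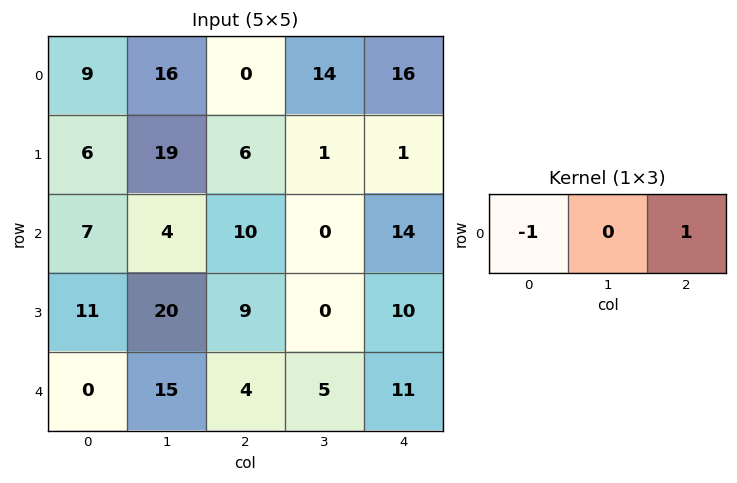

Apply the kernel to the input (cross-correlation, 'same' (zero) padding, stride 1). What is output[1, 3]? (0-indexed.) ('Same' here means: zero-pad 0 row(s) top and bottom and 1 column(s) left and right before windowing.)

The receptive field on the zero-padded input at this output position is [6 1 1]. Elementwise product with the kernel and sum: 6·-1 + 1·1.

-5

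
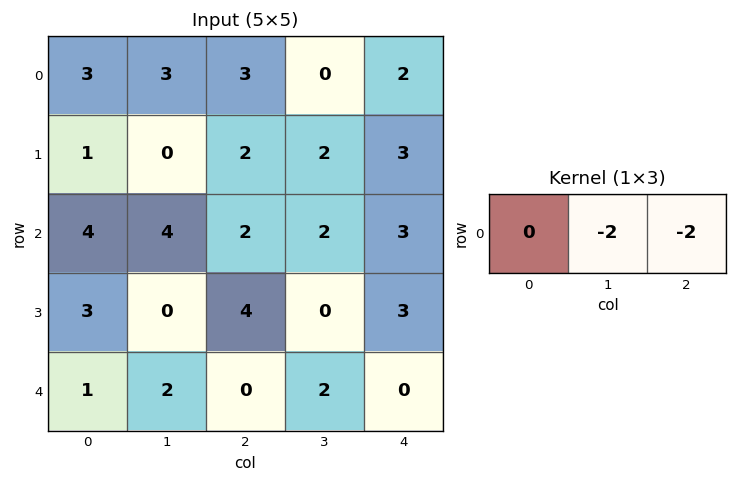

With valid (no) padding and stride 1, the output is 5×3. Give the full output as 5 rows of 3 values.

Output[0,0]: The receptive field on the input at this output position is [3 3 3]. Elementwise product with the kernel and sum: 3·-2 + 3·-2.

-12 -6 -4
-4 -8 -10
-12 -8 -10
-8 -8 -6
-4 -4 -4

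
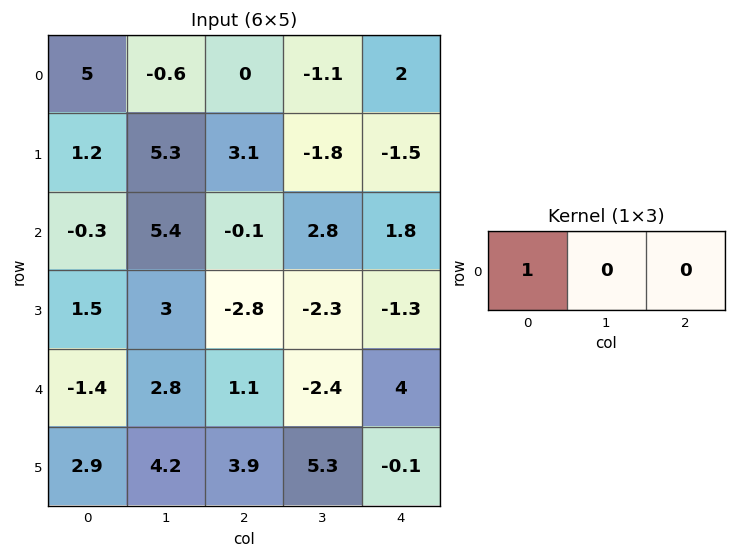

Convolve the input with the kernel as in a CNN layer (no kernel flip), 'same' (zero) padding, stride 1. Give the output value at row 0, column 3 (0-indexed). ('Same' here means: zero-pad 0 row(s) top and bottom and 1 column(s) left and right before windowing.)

The receptive field on the zero-padded input at this output position is [0 -1.1 2]. Elementwise product with the kernel and sum: 0·1.

0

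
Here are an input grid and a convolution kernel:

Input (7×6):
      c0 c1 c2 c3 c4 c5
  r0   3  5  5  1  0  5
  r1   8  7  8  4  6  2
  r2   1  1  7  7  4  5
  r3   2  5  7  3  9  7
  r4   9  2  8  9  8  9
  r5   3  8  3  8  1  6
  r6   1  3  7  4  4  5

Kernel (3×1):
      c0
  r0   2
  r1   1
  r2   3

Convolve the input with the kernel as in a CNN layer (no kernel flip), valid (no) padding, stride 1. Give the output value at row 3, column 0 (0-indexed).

22

The receptive field on the input at this output position is [2 / 9 / 3]. Elementwise product with the kernel and sum: 2·2 + 9·1 + 3·3.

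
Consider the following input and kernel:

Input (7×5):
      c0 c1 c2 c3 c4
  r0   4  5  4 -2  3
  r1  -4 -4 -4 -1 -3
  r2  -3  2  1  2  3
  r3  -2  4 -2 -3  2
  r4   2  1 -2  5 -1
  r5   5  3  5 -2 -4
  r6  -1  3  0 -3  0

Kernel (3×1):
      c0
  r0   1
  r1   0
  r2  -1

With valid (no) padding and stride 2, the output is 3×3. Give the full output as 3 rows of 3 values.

Output[0,0]: The receptive field on the input at this output position is [4 / -4 / -3]. Elementwise product with the kernel and sum: 4·1 + -3·-1.
Output[0,1]: The receptive field on the input at this output position is [4 / -4 / 1]. Elementwise product with the kernel and sum: 4·1 + 1·-1.

7 3 0
-5 3 4
3 -2 -1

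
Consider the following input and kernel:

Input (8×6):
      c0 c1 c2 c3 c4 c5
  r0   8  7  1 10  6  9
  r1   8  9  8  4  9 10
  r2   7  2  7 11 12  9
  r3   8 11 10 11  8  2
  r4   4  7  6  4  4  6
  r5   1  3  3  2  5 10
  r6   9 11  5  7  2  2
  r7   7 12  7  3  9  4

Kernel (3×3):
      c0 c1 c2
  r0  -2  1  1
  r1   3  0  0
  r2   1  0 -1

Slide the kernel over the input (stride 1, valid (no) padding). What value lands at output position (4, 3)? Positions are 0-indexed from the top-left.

The receptive field on the input at this output position is [4 4 6 / 2 5 10 / 7 2 2]. Elementwise product with the kernel and sum: 4·-2 + 4·1 + 6·1 + 2·3 + 7·1 + 2·-1.

13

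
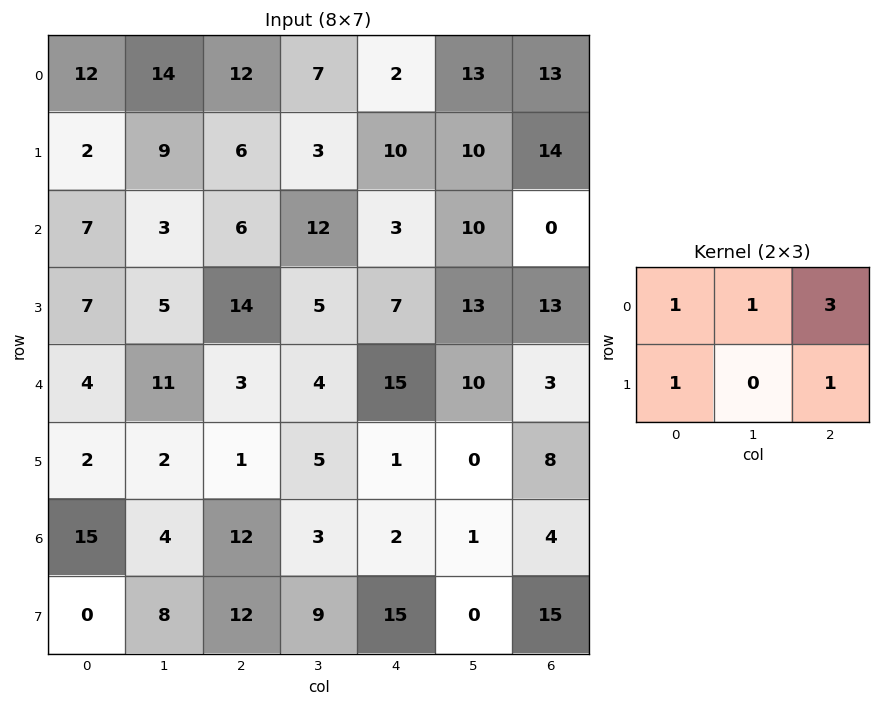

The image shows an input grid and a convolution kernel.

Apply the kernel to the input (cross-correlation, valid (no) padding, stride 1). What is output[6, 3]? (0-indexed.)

The receptive field on the input at this output position is [3 2 1 / 9 15 0]. Elementwise product with the kernel and sum: 3·1 + 2·1 + 1·3 + 9·1 + 0·1.

17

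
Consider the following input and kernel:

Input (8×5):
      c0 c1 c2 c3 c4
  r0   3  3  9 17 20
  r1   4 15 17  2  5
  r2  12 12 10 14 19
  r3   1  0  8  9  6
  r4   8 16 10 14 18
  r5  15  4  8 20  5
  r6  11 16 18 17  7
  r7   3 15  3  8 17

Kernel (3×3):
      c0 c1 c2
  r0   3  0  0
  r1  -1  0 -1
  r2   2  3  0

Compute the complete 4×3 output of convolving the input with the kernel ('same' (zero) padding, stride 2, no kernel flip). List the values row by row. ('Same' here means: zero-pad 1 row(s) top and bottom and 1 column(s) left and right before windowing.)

Output[0,0]: The receptive field on the zero-padded input at this output position is [0 0 0 / 0 3 3 / 0 4 15]. Elementwise product with the kernel and sum: 0·3 + 0·-1 + 3·-1 + 0·2 + 4·3.
Output[0,1]: The receptive field on the zero-padded input at this output position is [0 0 0 / 3 9 17 / 15 17 2]. Elementwise product with the kernel and sum: 0·3 + 3·-1 + 17·-1 + 15·2 + 17·3.

9 61 2
-9 43 28
29 2 68
-7 18 110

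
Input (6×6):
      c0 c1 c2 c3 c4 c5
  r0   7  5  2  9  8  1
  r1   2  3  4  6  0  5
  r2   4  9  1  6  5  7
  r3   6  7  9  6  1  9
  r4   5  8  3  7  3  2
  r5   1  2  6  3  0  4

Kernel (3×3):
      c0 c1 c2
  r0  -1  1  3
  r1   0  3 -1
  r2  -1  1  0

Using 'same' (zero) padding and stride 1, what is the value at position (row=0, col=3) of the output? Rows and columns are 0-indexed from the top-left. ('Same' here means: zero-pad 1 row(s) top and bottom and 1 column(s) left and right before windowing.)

21

The receptive field on the zero-padded input at this output position is [0 0 0 / 2 9 8 / 4 6 0]. Elementwise product with the kernel and sum: 0·-1 + 0·1 + 0·3 + 9·3 + 8·-1 + 4·-1 + 6·1.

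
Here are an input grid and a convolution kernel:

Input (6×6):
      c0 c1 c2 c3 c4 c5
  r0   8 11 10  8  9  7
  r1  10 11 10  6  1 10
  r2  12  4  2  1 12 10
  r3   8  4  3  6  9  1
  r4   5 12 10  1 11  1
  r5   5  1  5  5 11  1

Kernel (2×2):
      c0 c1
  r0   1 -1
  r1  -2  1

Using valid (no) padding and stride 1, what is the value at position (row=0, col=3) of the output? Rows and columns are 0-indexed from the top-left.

The receptive field on the input at this output position is [8 9 / 6 1]. Elementwise product with the kernel and sum: 8·1 + 9·-1 + 6·-2 + 1·1.

-12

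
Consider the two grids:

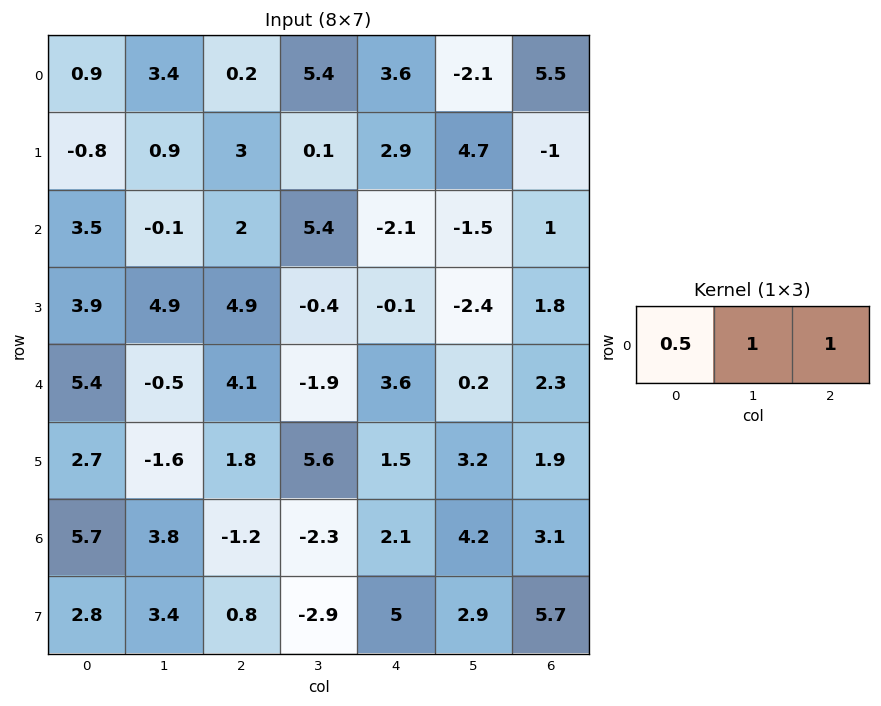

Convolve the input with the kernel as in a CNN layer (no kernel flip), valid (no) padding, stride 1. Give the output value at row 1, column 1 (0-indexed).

The receptive field on the input at this output position is [0.9 3 0.1]. Elementwise product with the kernel and sum: 0.9·0.5 + 3·1 + 0.1·1.

3.55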